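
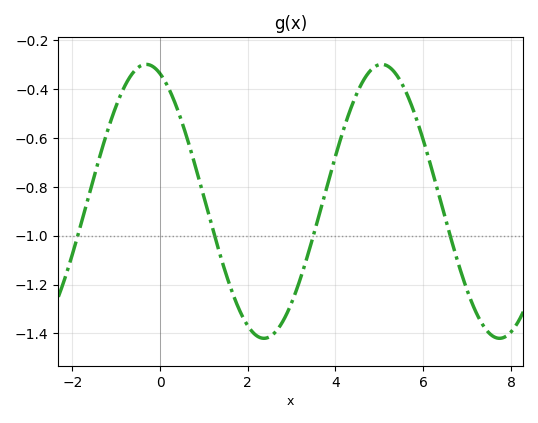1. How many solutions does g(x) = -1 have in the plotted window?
4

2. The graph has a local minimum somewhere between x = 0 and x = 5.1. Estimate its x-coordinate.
2.37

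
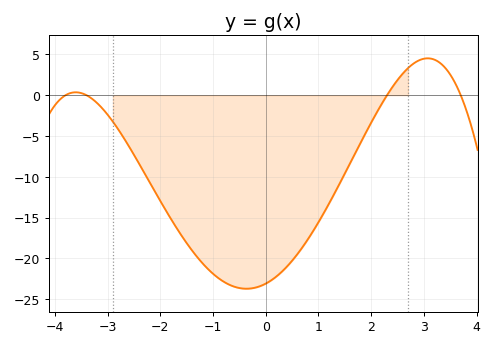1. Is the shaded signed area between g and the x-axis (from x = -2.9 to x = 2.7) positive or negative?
negative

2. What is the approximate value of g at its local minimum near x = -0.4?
-23.7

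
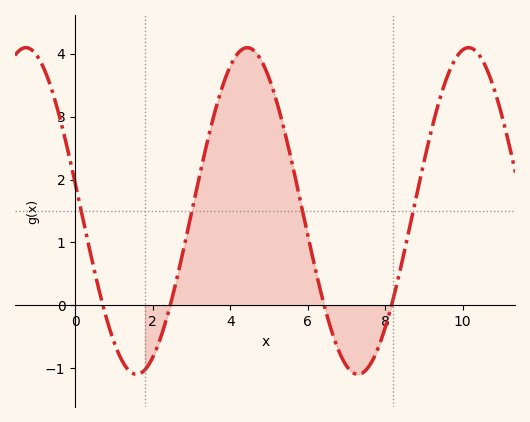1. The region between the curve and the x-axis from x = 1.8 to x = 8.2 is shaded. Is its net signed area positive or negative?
positive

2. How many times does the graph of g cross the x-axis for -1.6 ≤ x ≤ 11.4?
4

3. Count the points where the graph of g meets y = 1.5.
4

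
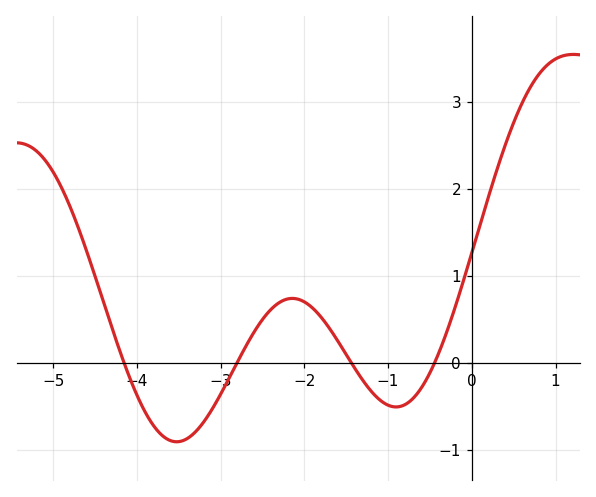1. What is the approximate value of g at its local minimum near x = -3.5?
-0.911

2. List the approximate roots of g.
-4.15, -2.8, -1.44, -0.443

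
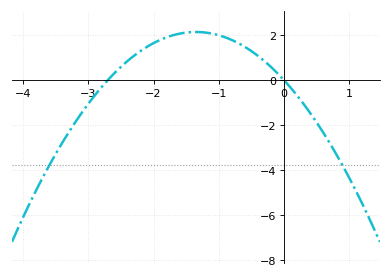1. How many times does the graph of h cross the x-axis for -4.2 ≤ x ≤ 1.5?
2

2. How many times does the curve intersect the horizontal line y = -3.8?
2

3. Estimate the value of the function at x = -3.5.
-3.2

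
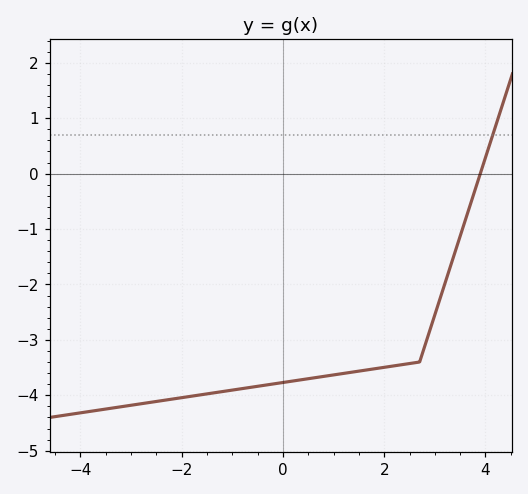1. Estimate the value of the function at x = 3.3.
-1.7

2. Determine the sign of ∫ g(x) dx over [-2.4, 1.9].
negative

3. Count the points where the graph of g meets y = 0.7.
1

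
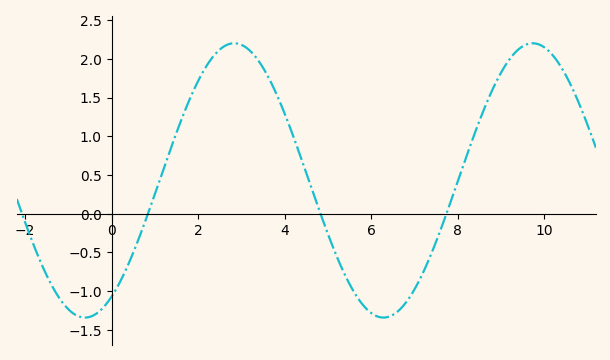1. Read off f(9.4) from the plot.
2.12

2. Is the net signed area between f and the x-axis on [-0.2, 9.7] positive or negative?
positive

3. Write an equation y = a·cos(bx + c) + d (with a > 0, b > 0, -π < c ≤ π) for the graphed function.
y = 1.77cos(0.91x - 2.58) + 0.43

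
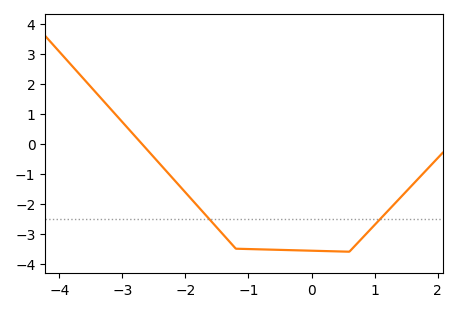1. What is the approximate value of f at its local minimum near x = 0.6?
-3.6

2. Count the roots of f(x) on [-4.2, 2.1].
1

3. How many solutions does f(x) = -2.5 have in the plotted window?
2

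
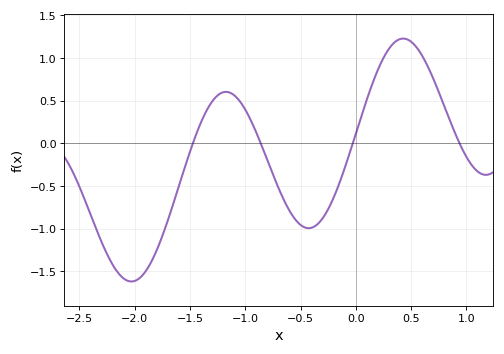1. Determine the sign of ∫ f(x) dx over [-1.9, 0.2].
negative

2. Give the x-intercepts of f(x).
-1.47, -0.861, -0.029, 0.937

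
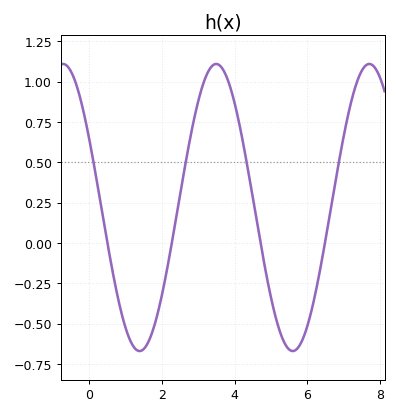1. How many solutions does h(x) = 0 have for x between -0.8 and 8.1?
4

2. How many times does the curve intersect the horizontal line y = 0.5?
4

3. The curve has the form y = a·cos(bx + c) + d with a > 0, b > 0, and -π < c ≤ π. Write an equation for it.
y = 0.89cos(1.49x + 1.08) + 0.22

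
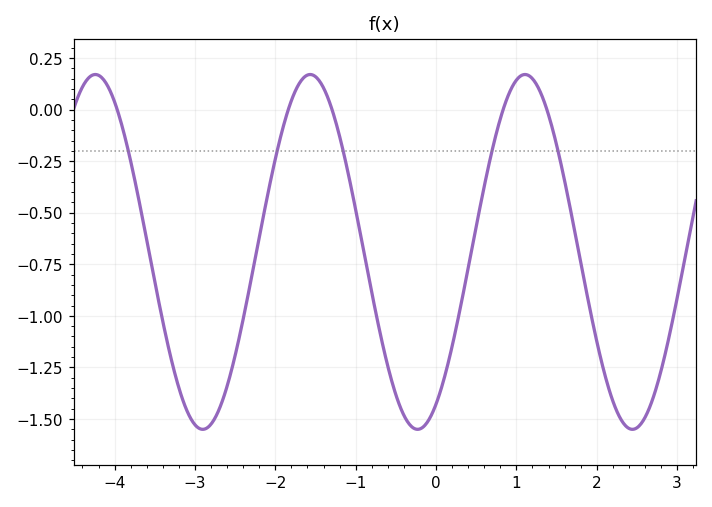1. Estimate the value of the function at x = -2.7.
-1.46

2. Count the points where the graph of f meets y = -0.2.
5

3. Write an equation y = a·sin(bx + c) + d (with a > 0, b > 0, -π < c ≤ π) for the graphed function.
y = 0.86sin(2.4x - 1) - 0.69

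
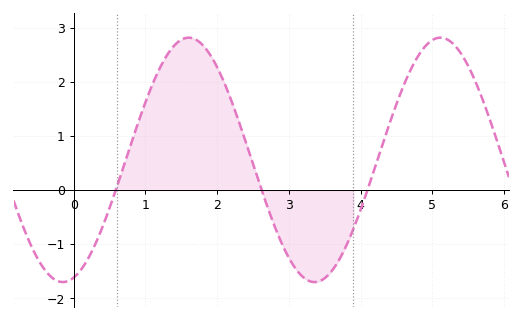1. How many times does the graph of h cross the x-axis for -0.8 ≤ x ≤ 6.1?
3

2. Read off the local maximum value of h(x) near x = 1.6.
2.8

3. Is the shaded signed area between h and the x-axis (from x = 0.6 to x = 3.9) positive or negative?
positive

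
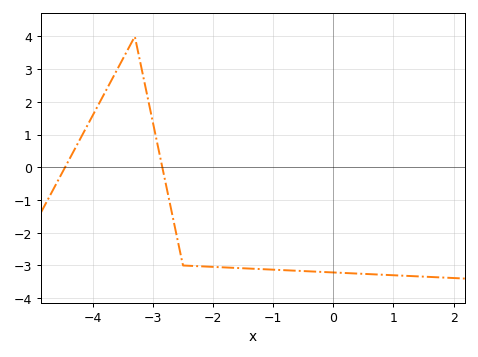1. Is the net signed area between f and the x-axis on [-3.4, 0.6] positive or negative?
negative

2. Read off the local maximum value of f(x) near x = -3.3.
4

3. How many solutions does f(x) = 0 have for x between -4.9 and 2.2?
2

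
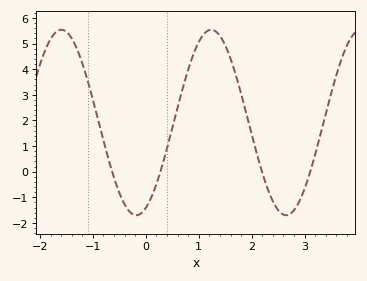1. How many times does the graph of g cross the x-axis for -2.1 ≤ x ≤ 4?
4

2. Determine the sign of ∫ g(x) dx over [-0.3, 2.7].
positive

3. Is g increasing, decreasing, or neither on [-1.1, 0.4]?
neither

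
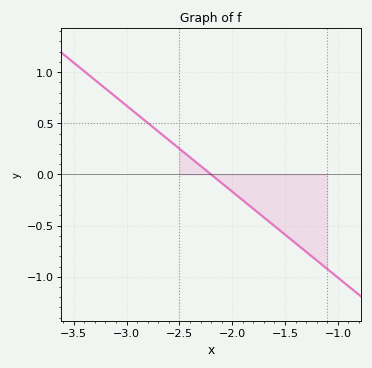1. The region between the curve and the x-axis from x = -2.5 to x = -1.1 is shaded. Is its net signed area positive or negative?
negative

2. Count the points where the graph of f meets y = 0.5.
1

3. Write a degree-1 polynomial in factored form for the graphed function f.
y = -0.84(x + 2.2)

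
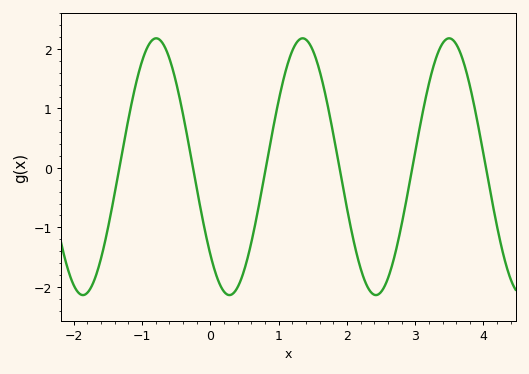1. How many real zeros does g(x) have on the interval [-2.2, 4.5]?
6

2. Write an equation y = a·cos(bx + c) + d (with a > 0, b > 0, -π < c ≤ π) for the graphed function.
y = 2.16cos(2.93x + 2.32) + 0.02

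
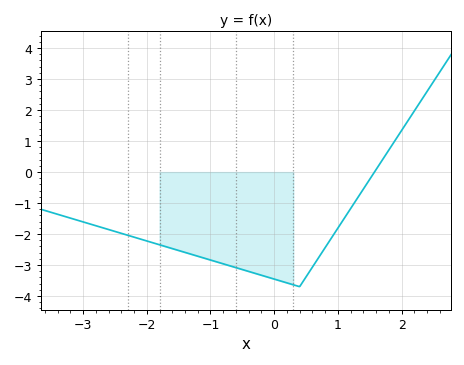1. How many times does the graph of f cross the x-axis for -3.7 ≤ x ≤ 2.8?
1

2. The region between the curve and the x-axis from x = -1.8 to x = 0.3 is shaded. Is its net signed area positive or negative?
negative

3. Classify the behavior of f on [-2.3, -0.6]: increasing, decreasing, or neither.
decreasing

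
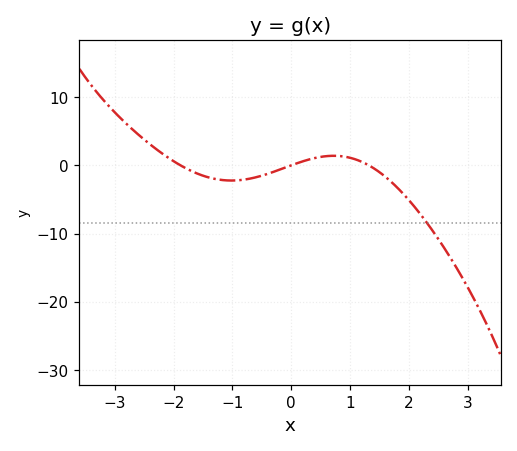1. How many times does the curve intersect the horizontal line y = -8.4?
1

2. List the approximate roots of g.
-1.89, 0, 1.32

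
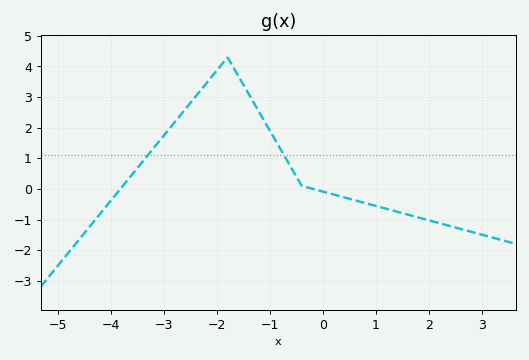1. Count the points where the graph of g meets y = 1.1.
2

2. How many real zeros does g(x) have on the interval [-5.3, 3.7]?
2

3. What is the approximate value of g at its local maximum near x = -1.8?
4.3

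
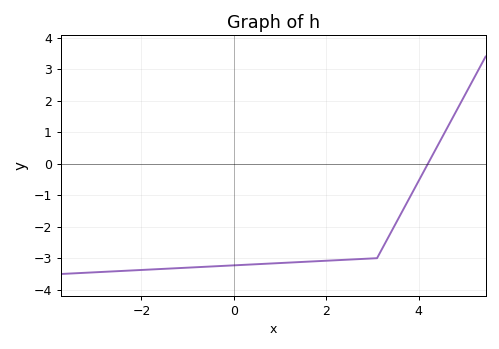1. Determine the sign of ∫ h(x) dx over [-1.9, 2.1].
negative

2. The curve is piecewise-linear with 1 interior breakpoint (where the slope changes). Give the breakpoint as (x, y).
(3.1, -3)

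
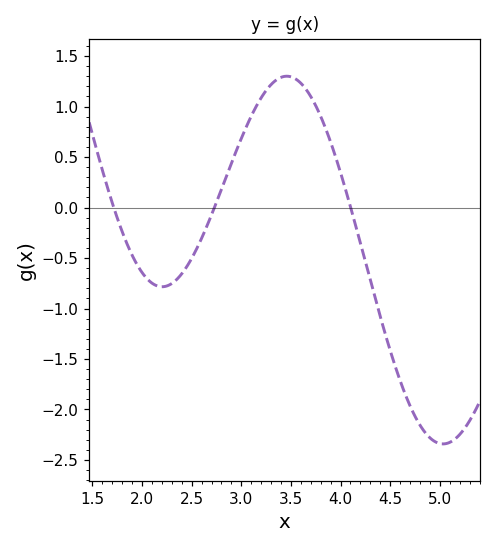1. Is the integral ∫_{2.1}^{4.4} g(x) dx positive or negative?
positive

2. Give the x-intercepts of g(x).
1.7, 2.7, 4.1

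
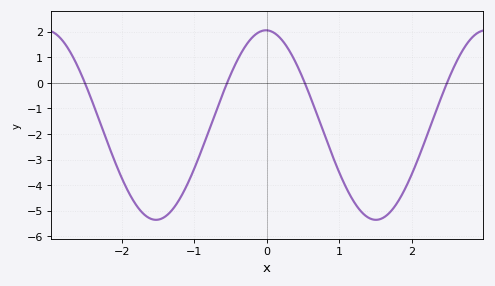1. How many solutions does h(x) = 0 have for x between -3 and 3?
4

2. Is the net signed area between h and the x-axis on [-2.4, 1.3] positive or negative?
negative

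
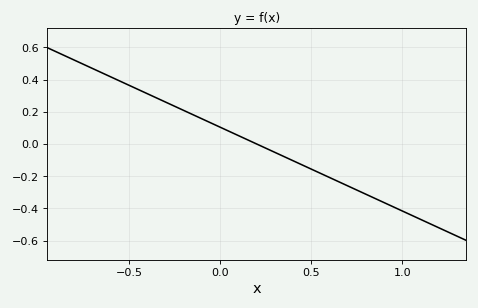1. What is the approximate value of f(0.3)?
-0.06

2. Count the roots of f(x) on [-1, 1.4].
1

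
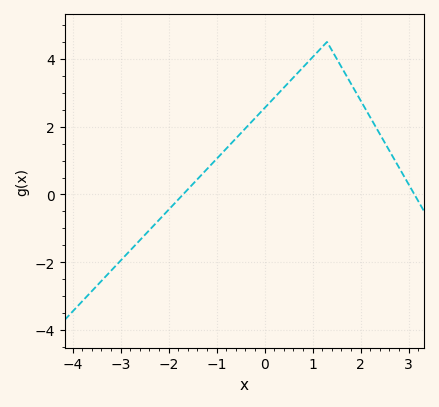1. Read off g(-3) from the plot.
-2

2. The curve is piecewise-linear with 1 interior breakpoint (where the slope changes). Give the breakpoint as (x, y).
(1.3, 4.5)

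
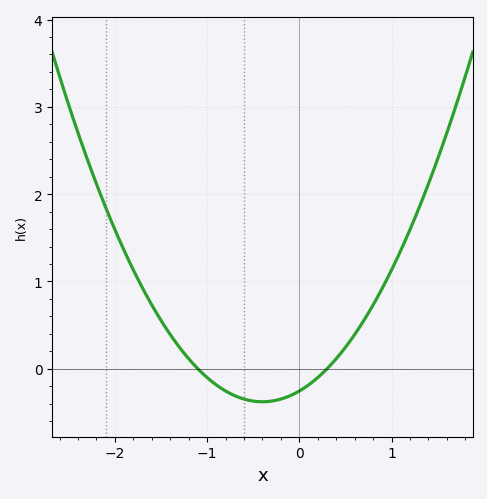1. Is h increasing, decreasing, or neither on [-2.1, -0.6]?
decreasing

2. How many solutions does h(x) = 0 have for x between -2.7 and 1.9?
2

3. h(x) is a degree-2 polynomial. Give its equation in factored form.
y = 0.77(x + 1.1)(x - 0.3)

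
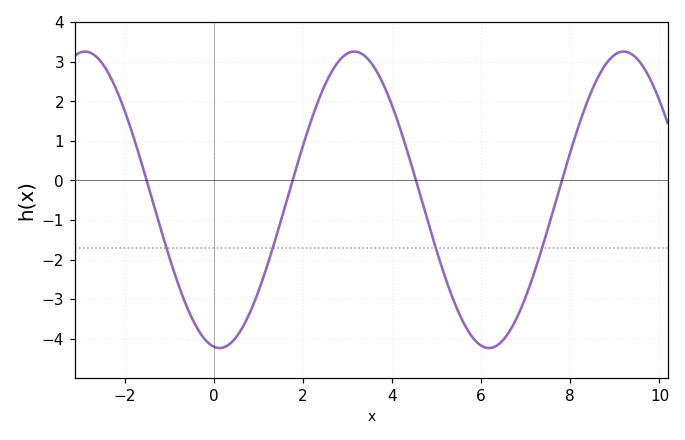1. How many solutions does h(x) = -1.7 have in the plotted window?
4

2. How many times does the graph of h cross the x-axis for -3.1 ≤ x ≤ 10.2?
4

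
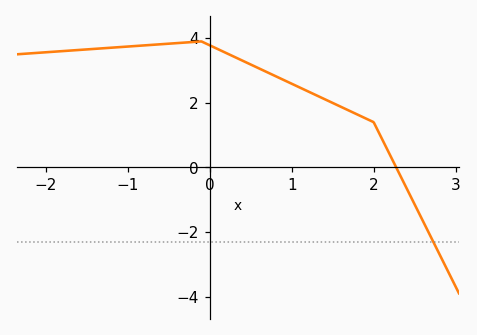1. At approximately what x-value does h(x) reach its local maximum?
-0.1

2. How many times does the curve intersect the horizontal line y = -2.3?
1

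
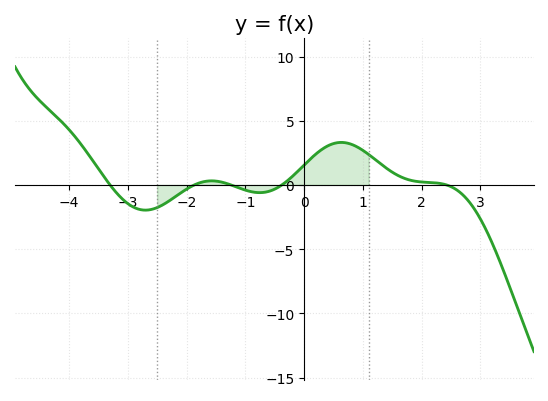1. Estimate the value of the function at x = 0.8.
3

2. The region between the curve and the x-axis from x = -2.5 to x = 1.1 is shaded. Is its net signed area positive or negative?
positive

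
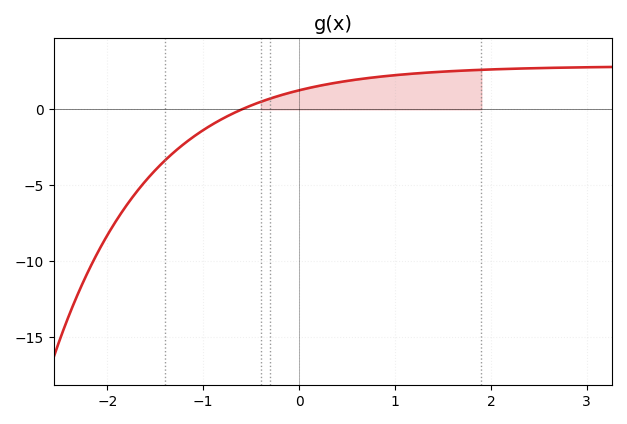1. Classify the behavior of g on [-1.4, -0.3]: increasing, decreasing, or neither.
increasing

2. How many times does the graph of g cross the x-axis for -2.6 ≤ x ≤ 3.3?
1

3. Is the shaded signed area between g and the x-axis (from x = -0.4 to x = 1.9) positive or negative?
positive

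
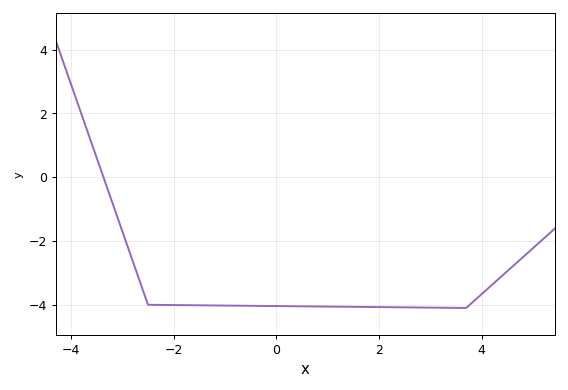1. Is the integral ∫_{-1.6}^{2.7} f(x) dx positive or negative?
negative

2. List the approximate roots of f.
-3.4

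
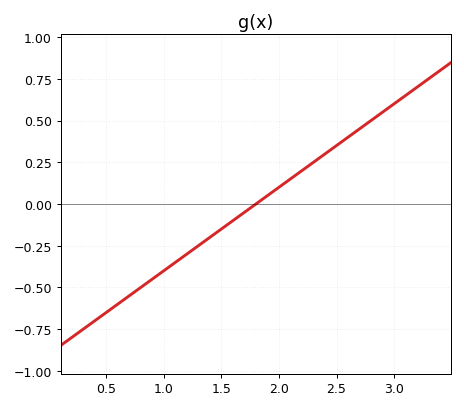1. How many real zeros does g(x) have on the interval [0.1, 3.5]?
1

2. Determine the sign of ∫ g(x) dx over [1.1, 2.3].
negative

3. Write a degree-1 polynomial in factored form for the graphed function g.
y = 0.5(x - 1.8)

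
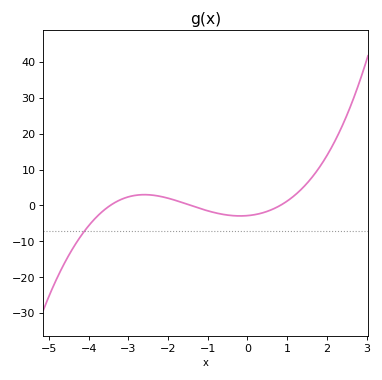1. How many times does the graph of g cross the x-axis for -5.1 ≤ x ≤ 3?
3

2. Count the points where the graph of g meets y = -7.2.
1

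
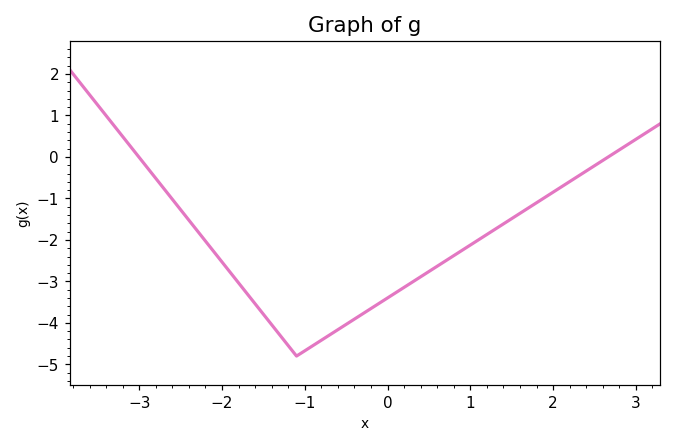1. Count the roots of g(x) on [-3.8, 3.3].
2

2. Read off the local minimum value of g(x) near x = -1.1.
-4.8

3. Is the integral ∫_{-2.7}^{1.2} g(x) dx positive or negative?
negative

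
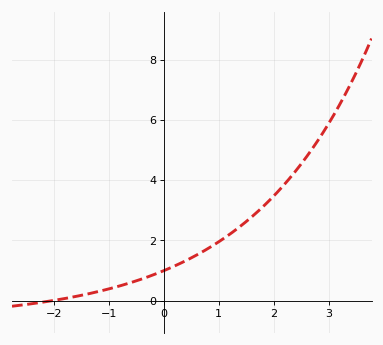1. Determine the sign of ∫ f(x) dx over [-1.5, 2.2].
positive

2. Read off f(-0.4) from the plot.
0.724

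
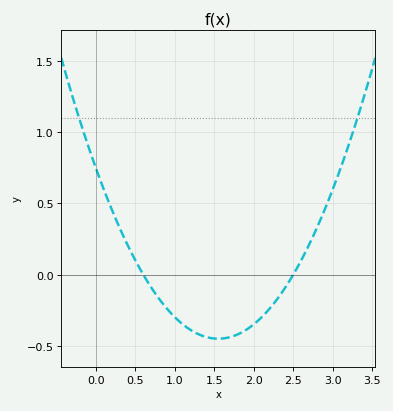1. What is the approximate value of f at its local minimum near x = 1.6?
-0.451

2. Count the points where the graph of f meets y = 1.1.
2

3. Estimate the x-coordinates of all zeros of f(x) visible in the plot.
0.6, 2.5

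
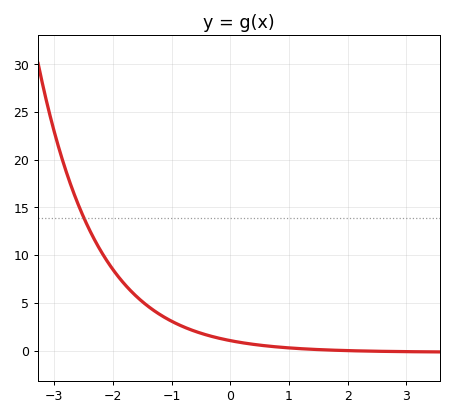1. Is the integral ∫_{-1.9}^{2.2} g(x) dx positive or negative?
positive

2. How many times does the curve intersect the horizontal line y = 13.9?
1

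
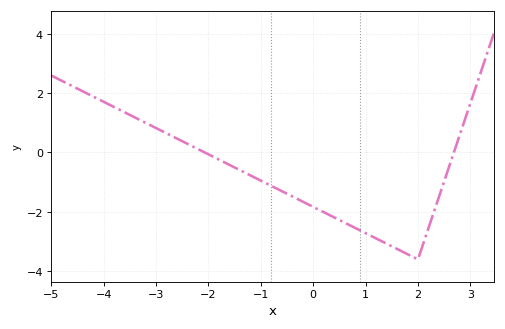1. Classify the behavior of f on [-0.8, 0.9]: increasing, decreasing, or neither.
decreasing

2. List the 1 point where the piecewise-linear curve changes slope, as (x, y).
(2, -3.6)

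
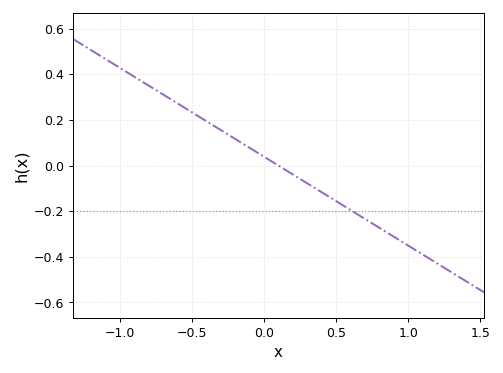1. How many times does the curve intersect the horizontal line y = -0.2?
1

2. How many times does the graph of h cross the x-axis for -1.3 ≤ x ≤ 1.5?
1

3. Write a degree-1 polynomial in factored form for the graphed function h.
y = -0.39(x - 0.1)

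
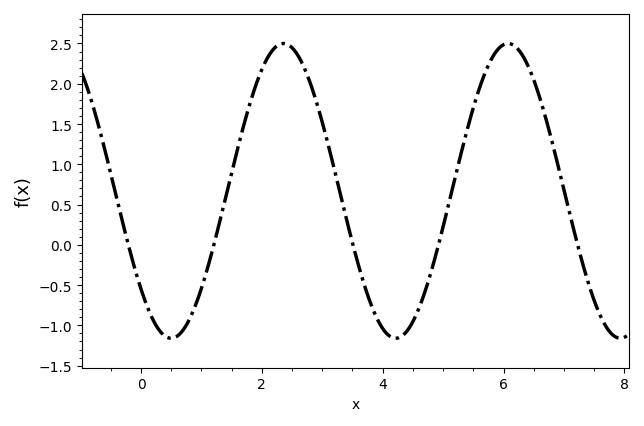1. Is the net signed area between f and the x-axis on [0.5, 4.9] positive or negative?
positive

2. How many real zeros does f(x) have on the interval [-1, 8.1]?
5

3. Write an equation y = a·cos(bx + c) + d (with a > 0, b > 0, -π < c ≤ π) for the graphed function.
y = 1.83cos(1.7x + 2.3) + 0.67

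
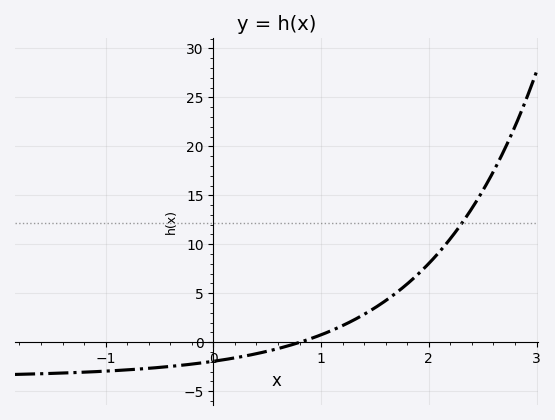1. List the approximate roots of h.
0.805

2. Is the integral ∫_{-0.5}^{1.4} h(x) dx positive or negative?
negative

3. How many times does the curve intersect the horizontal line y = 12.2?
1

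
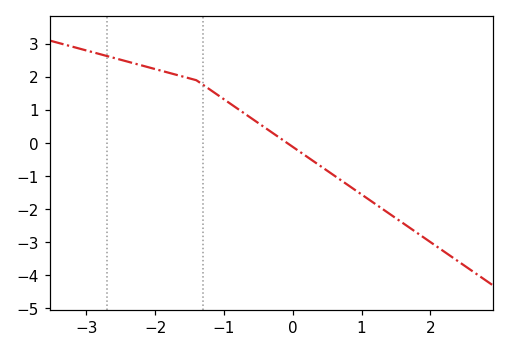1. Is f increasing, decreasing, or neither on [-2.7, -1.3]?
decreasing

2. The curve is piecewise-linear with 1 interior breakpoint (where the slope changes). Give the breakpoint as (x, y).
(-1.4, 1.9)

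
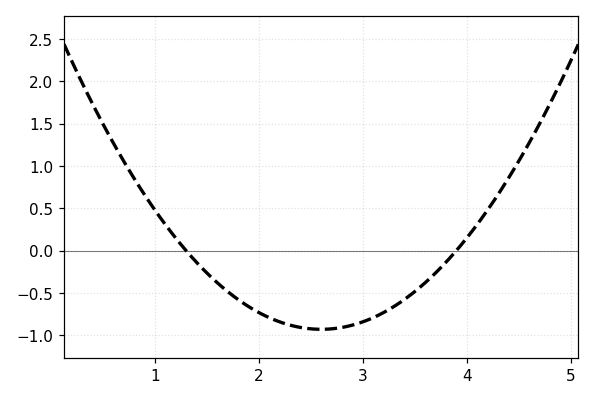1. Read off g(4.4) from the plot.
0.853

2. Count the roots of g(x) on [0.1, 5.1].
2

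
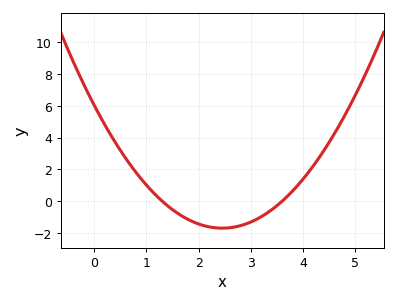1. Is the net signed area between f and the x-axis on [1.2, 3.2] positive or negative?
negative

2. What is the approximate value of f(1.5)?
-0.6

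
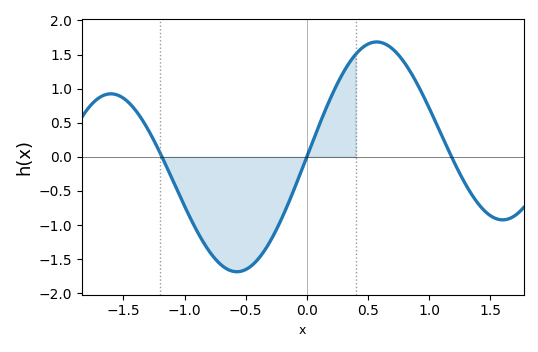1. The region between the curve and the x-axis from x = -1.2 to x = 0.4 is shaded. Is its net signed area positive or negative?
negative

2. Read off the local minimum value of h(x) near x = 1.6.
-0.9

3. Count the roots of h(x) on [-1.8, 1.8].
3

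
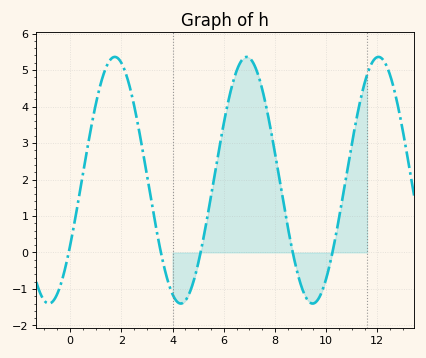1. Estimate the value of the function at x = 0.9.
3.71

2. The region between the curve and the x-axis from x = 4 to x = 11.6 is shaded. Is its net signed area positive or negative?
positive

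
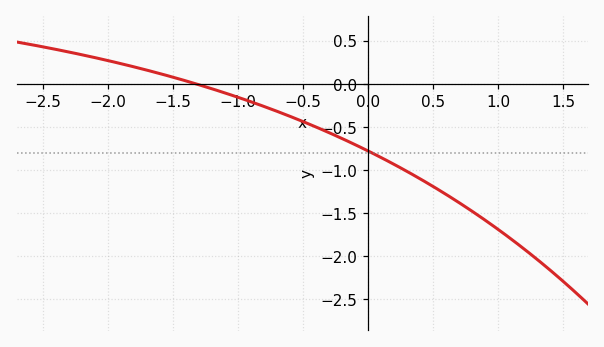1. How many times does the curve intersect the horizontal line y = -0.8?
1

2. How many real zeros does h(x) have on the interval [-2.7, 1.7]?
1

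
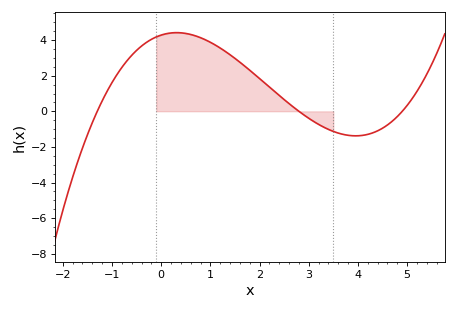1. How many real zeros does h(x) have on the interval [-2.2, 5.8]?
3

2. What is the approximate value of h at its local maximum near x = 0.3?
4.42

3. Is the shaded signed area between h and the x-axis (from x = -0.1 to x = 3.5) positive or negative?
positive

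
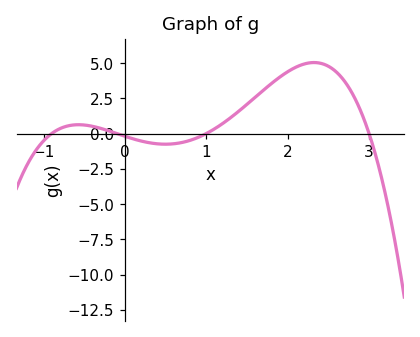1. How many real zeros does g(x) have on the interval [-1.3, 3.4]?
4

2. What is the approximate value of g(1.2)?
0.8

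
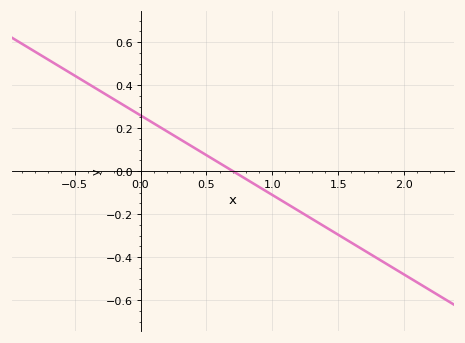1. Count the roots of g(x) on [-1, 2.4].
1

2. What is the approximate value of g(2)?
-0.48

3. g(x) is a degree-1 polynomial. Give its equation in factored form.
y = -0.37(x - 0.7)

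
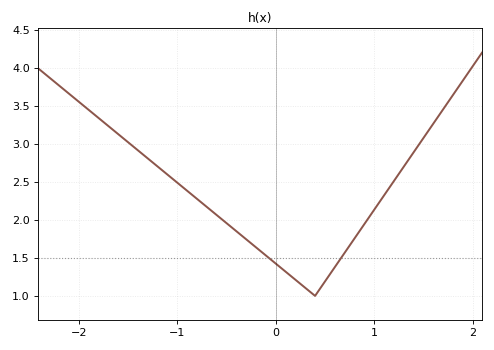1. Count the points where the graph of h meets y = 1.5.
2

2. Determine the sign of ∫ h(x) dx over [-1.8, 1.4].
positive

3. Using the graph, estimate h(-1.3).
2.81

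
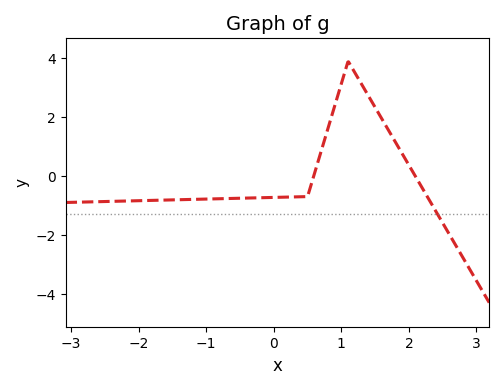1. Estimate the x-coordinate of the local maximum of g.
1.1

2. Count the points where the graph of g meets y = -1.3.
1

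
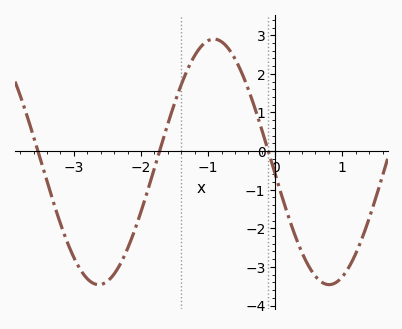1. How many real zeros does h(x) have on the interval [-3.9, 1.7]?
3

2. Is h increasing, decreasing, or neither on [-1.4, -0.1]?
neither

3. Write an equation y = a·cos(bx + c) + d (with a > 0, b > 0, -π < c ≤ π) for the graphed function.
y = 3.18cos(1.8x + 1.7) - 0.28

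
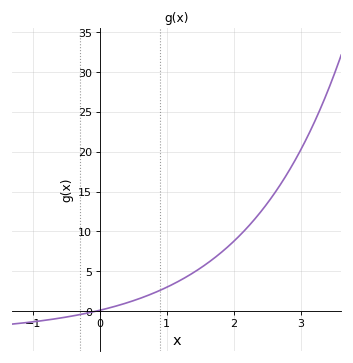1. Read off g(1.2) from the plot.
4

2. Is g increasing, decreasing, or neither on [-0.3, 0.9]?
increasing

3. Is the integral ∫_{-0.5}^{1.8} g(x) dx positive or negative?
positive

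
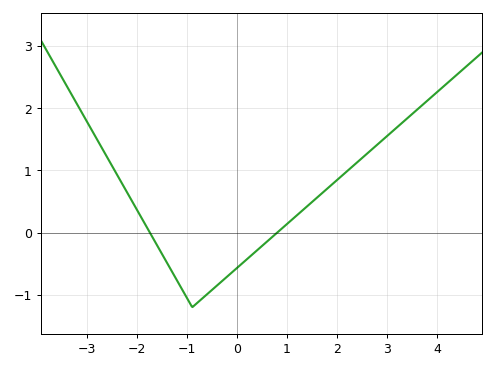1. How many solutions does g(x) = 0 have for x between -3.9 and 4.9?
2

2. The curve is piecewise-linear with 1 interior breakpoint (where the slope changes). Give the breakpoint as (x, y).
(-0.9, -1.2)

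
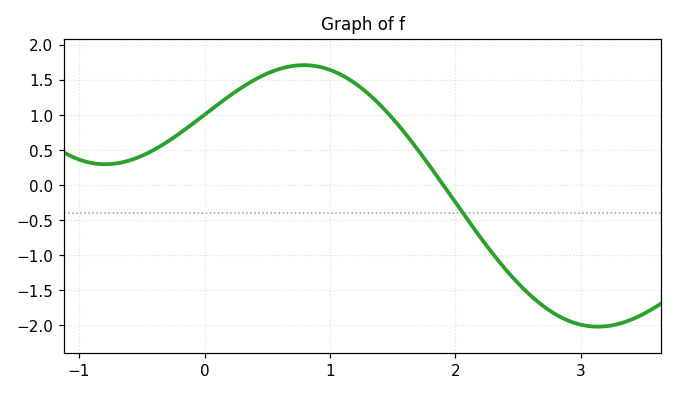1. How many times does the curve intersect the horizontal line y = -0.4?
1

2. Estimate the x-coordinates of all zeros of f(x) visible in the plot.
1.9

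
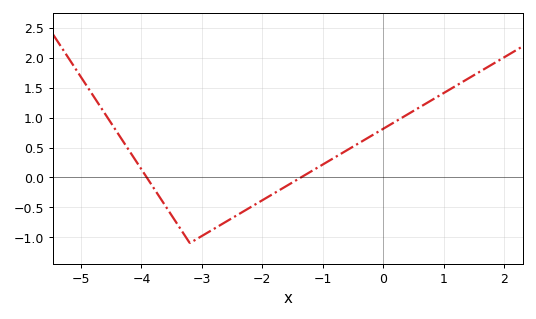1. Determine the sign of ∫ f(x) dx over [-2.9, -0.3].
negative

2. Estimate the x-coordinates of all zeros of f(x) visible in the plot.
-4, -1.4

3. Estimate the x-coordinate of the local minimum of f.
-3.2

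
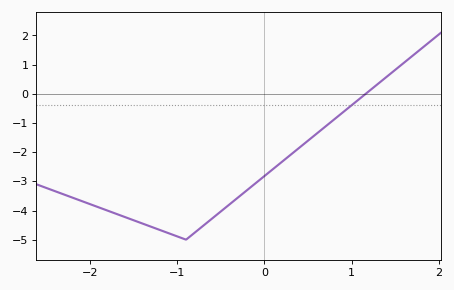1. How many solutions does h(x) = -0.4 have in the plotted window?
1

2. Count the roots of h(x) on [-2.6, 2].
1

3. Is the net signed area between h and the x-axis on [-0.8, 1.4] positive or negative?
negative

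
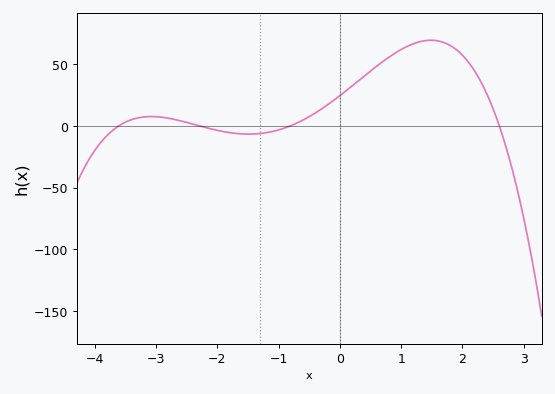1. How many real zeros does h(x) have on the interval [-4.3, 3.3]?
4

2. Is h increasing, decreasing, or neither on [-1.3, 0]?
increasing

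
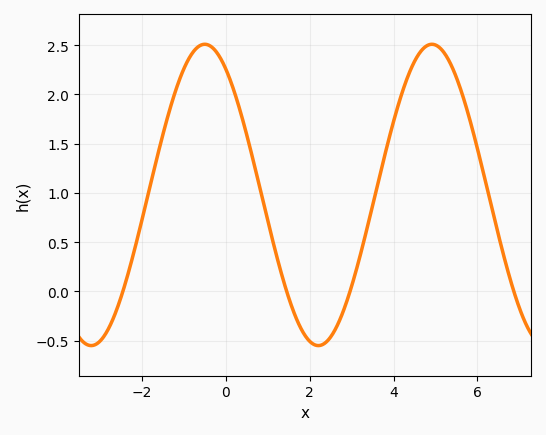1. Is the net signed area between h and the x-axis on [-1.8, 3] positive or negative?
positive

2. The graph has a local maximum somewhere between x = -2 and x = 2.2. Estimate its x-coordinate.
-0.4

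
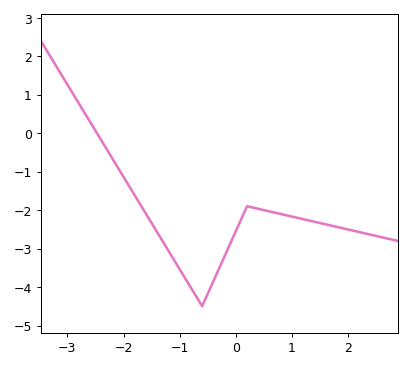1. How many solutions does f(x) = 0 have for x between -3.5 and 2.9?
1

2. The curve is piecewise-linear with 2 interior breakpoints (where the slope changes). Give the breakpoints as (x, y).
(-0.6, -4.5); (0.2, -1.9)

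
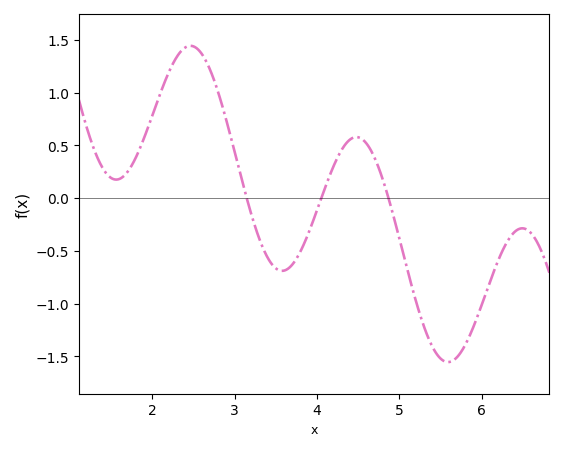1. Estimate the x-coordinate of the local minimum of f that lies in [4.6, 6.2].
5.59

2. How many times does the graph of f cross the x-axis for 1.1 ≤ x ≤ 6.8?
3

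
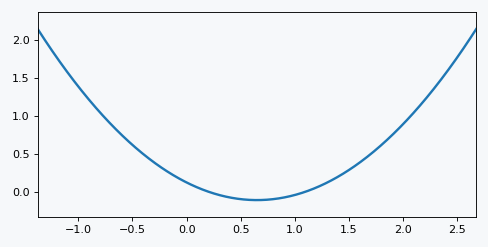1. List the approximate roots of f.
0.2, 1.1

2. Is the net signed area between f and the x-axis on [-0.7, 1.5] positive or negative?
positive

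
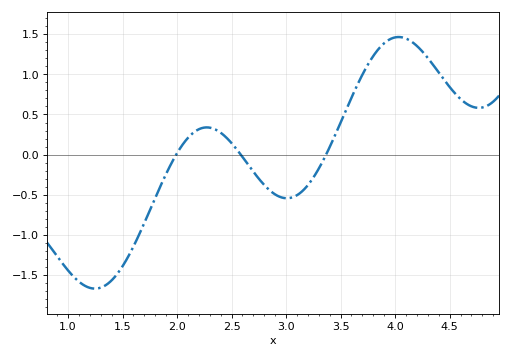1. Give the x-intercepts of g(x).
2, 2.6, 3.4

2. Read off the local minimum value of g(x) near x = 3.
-0.55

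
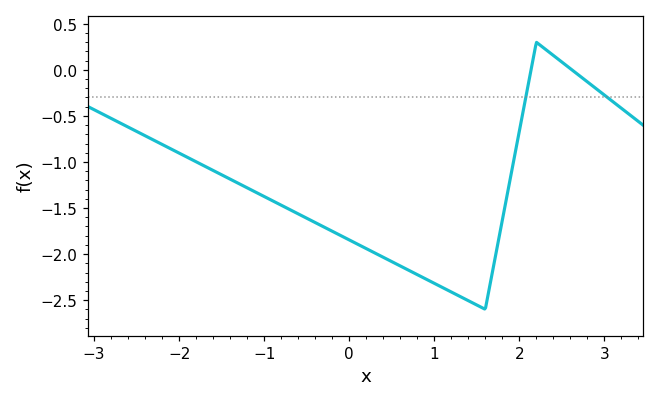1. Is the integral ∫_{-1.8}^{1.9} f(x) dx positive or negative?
negative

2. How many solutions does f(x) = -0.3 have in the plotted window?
2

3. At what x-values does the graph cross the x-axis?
2.14, 2.62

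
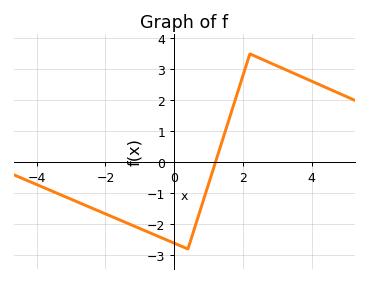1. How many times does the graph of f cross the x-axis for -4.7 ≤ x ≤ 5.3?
1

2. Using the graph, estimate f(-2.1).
-1.62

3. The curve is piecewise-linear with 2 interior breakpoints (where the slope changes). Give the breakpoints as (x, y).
(0.4, -2.8); (2.2, 3.5)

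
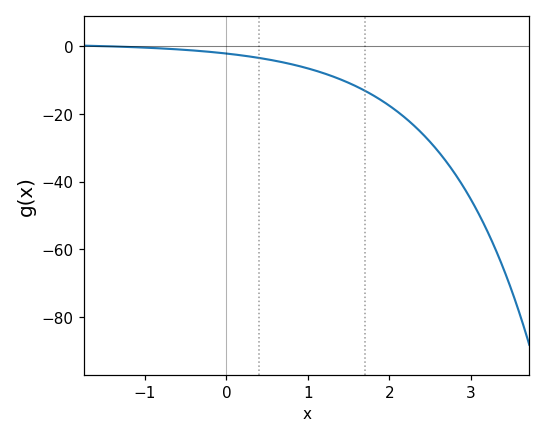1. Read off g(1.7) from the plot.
-13.1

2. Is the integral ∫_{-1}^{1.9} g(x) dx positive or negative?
negative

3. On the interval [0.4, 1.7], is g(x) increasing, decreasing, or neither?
decreasing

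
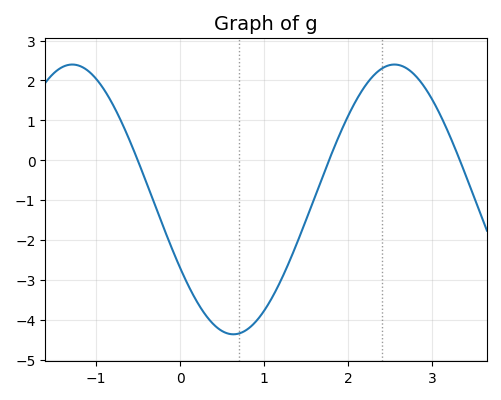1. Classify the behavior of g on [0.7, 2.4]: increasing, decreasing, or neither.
increasing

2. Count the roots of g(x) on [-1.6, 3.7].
3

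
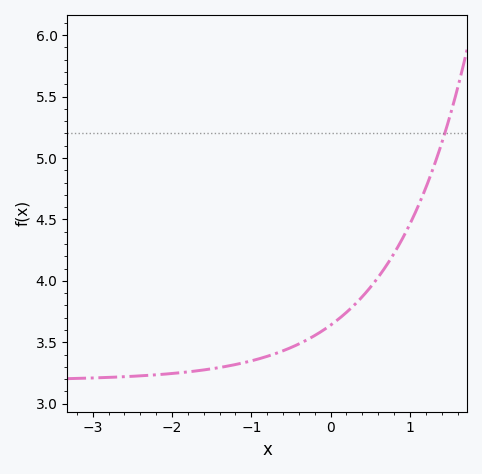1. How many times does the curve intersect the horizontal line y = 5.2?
1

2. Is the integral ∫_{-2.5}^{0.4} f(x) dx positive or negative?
positive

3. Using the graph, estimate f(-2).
3.25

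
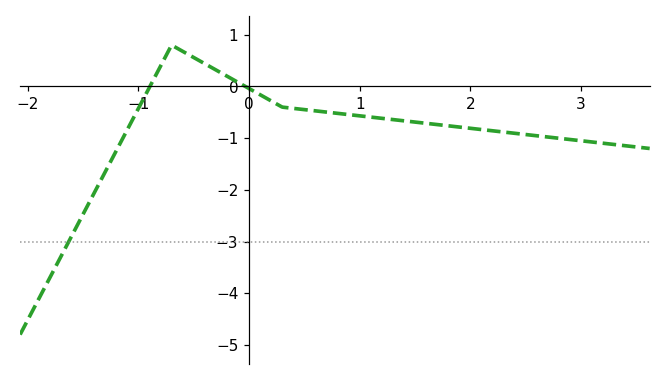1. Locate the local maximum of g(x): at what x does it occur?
-0.7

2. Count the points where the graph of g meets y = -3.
1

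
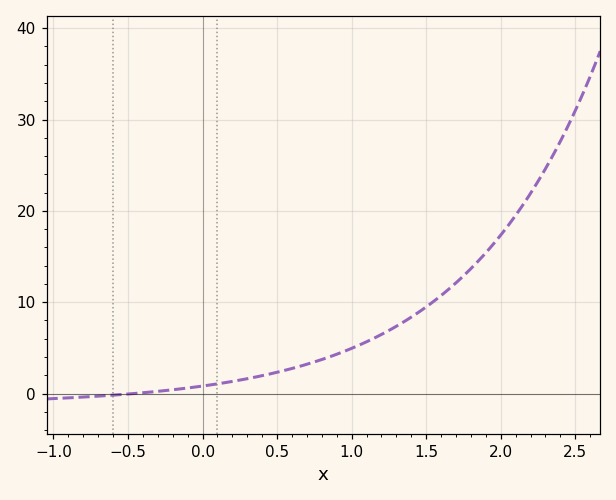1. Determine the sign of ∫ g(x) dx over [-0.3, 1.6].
positive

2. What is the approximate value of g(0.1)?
1.06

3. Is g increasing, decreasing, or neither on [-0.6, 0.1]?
increasing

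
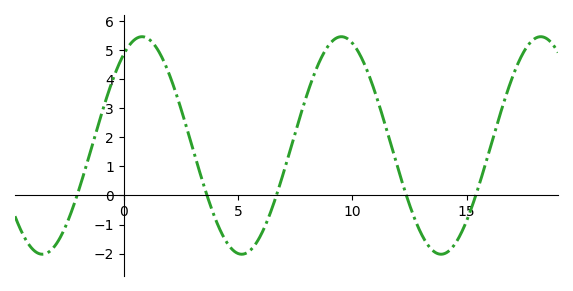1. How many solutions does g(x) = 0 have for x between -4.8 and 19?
5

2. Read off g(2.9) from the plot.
1.9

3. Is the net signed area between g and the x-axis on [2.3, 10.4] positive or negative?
positive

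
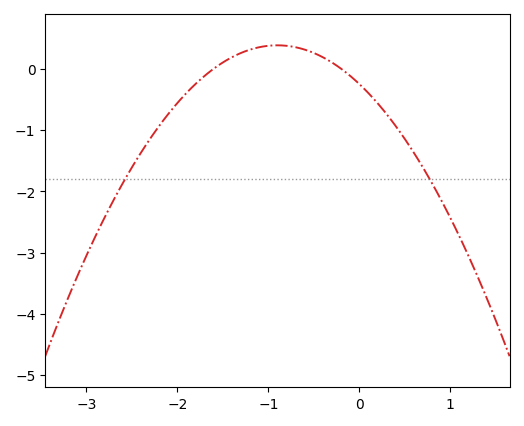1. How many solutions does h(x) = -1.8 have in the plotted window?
2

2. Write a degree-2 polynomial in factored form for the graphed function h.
y = -0.78(x + 1.6)(x + 0.2)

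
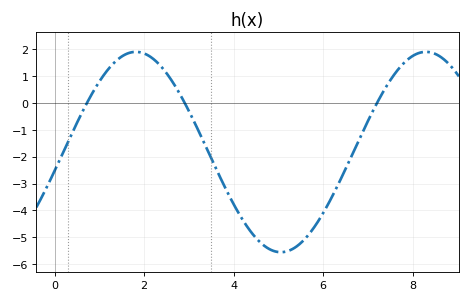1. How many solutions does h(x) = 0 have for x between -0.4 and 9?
3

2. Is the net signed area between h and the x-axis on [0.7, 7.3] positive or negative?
negative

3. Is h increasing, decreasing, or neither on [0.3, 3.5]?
neither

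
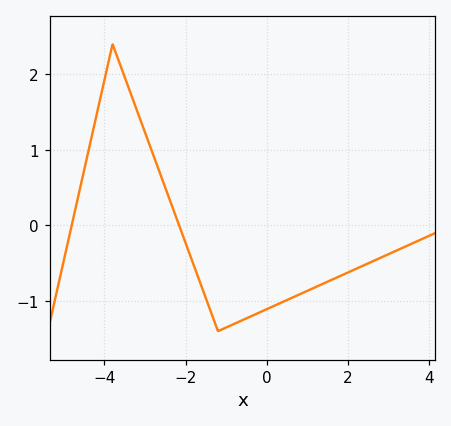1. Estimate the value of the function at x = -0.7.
-1.3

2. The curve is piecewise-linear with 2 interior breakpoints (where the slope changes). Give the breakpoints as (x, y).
(-3.8, 2.4); (-1.2, -1.4)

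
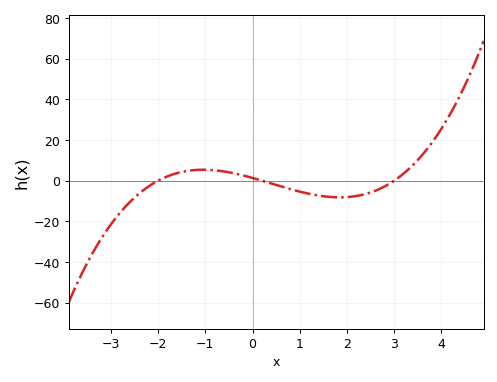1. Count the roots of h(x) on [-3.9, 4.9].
3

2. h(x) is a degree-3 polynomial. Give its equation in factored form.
y = 1.12(x + 2)(x - 0.2)(x - 3)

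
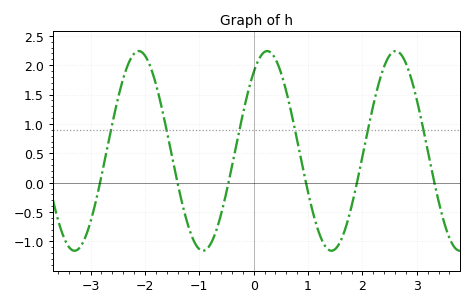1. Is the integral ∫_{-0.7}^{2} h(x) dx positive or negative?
positive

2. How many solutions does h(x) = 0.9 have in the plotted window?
6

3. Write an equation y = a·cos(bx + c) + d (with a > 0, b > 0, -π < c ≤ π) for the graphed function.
y = 1.7cos(2.7x - 0.66) + 0.54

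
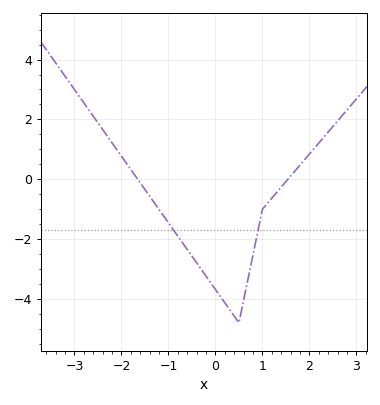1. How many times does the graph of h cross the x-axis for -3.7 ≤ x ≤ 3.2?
2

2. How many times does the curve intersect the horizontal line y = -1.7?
2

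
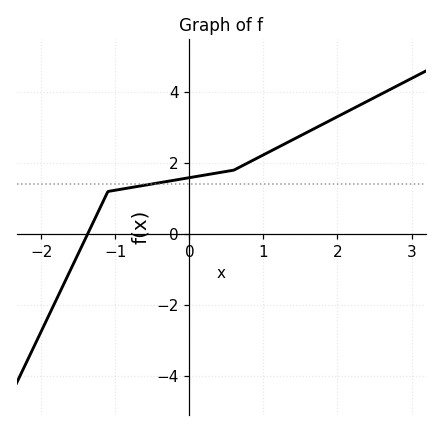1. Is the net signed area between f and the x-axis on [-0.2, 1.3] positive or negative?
positive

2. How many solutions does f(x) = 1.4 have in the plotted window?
1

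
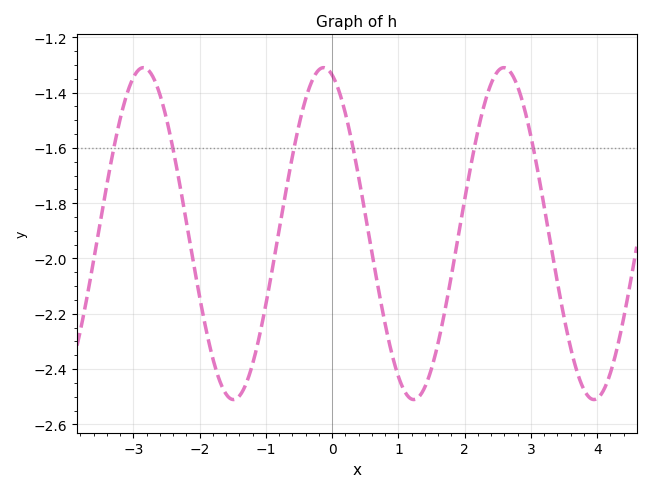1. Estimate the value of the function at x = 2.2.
-1.54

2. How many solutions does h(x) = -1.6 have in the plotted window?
6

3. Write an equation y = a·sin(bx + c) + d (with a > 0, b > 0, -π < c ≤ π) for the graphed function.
y = 0.6sin(2.3x + 1.9) - 1.91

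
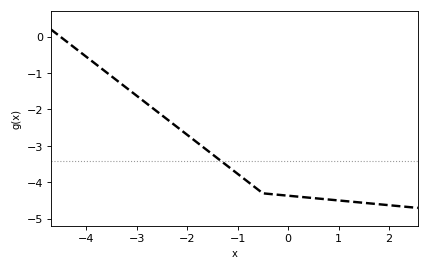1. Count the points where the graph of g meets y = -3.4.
1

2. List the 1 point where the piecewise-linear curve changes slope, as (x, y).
(-0.5, -4.3)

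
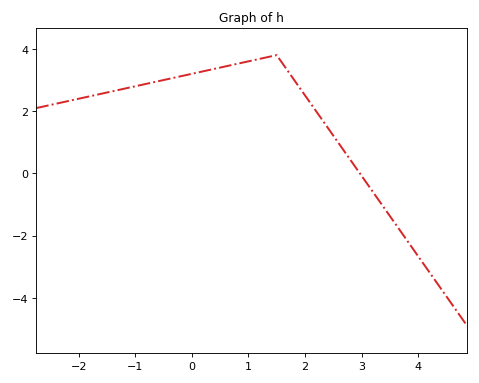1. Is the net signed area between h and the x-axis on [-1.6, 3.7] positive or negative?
positive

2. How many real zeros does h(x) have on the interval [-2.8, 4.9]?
1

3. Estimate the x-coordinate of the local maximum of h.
1.4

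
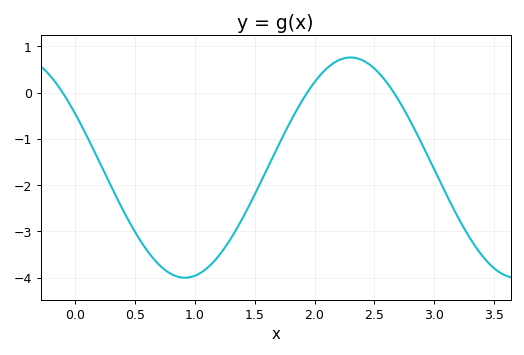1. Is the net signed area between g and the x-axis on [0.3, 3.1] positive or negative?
negative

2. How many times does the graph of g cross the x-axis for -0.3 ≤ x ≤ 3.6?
3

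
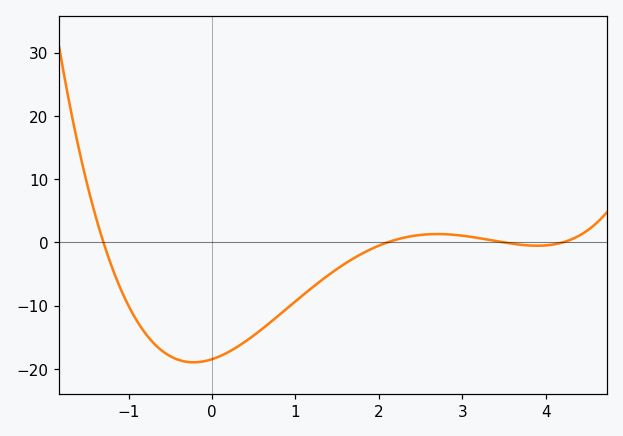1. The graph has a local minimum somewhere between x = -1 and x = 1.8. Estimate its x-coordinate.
-0.2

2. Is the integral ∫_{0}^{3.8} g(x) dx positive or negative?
negative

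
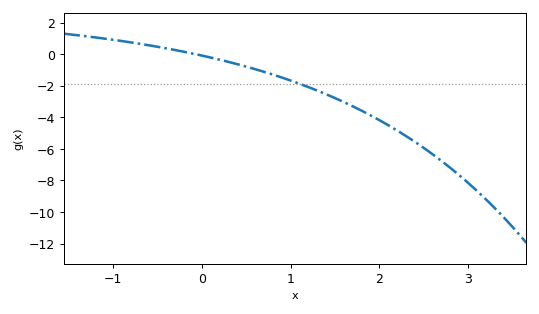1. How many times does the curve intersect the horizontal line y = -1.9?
1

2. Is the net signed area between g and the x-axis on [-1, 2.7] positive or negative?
negative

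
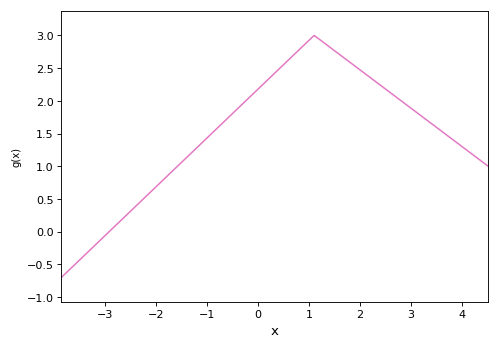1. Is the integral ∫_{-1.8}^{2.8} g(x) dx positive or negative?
positive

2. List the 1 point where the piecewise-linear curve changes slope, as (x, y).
(1.1, 3)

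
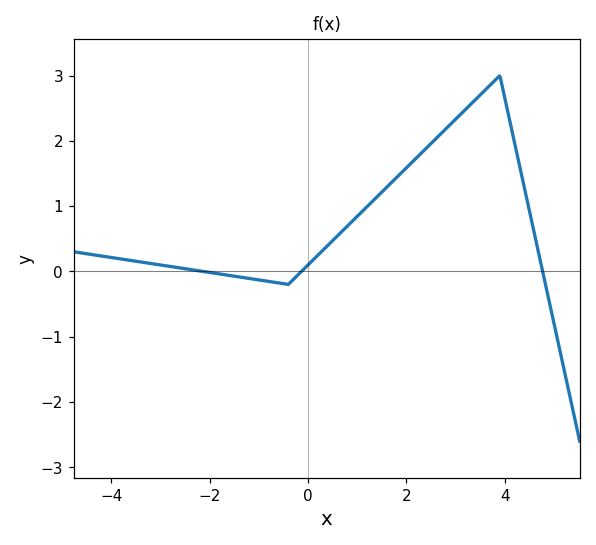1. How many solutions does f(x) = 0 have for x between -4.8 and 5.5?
3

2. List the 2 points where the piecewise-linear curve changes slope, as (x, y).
(-0.4, -0.2); (3.9, 3)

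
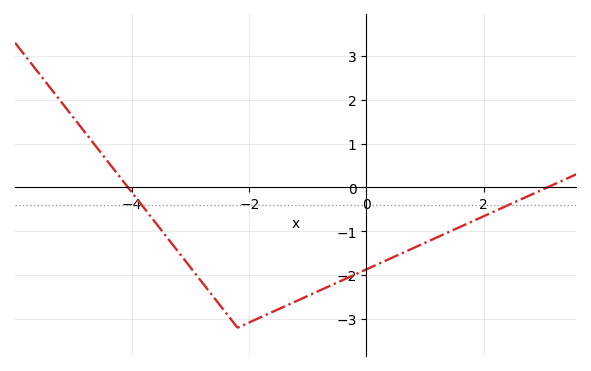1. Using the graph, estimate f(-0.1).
-1.9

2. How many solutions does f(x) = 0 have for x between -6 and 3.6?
2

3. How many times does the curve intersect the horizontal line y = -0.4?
2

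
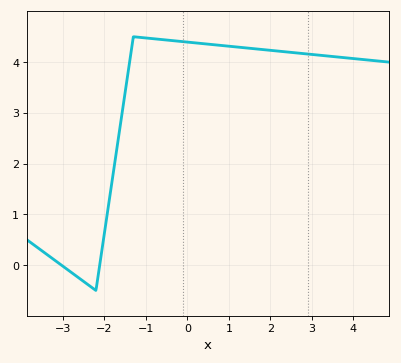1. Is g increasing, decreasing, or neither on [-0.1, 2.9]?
decreasing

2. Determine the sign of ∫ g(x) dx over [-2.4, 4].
positive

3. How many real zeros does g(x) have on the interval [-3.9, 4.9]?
2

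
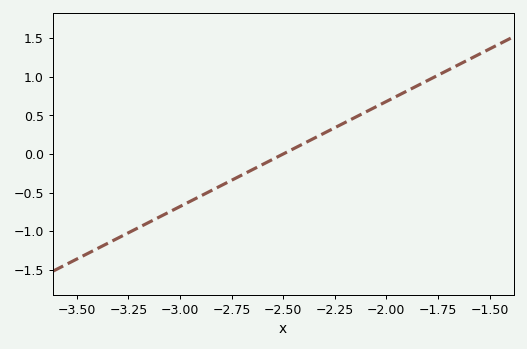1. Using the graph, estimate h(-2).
0.68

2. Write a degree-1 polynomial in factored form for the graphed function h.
y = 1.36(x + 2.5)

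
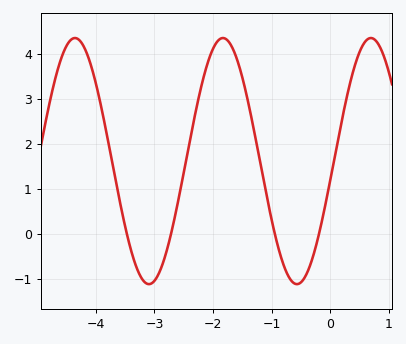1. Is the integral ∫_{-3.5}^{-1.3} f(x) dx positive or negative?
positive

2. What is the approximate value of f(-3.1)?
-1.1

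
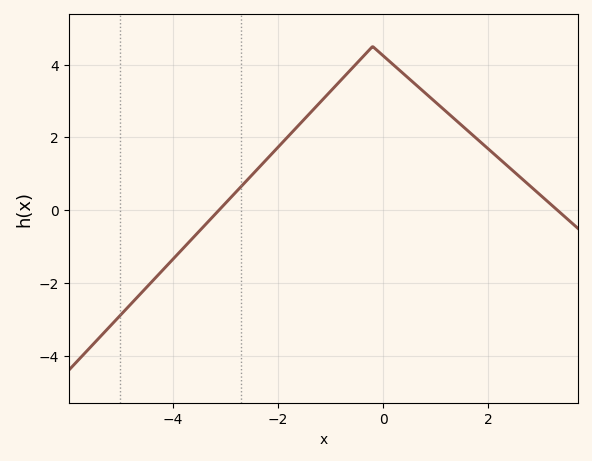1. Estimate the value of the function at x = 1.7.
2.07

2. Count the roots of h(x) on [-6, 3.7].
2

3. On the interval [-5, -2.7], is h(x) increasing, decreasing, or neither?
increasing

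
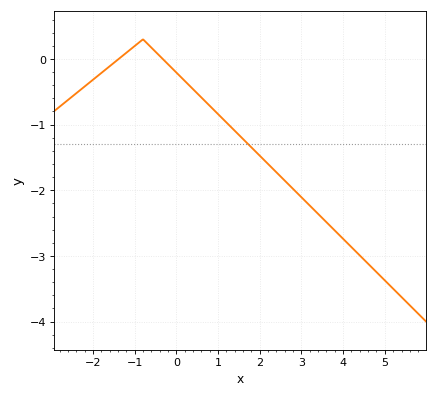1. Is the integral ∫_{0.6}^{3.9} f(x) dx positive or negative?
negative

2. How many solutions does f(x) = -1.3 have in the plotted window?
1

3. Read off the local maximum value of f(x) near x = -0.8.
0.3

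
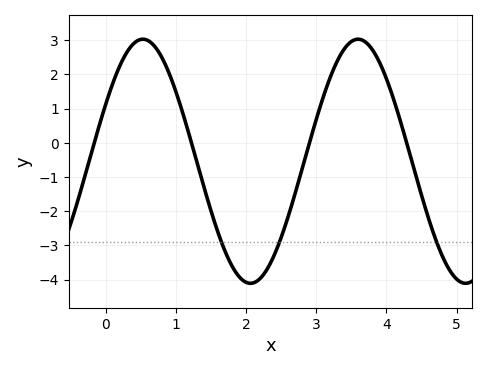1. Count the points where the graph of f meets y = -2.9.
3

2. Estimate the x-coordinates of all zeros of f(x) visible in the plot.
-0.2, 1.2, 2.9, 4.3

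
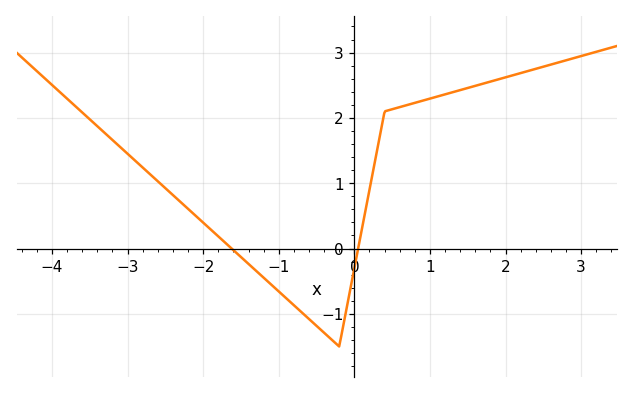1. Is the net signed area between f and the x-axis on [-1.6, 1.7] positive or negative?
positive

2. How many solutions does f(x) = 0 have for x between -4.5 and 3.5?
2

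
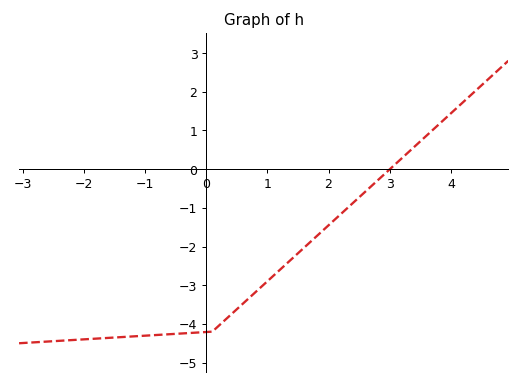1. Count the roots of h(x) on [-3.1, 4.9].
1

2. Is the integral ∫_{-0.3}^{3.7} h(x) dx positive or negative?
negative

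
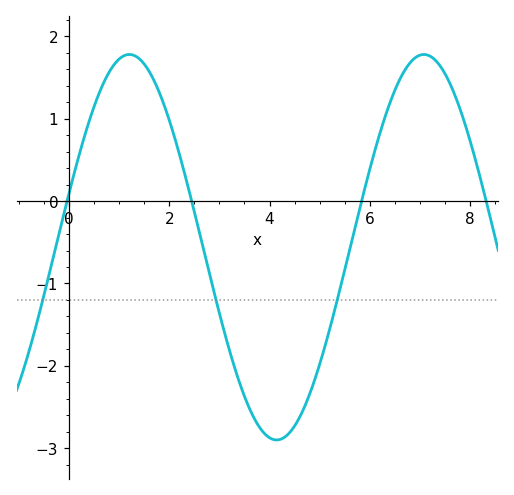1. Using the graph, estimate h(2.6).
-0.4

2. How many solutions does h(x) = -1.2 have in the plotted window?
3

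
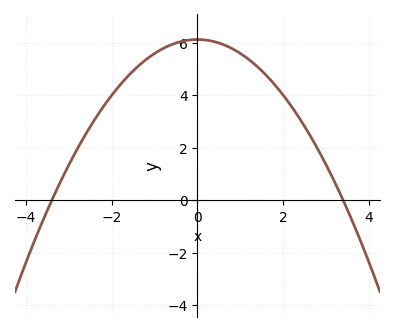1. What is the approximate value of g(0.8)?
5.8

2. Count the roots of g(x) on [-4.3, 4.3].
2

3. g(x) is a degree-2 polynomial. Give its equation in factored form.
y = -0.53(x + 3.4)(x - 3.4)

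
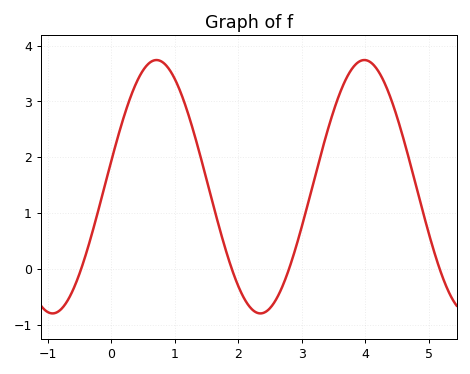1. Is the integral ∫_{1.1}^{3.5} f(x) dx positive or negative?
positive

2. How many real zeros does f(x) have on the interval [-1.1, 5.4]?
4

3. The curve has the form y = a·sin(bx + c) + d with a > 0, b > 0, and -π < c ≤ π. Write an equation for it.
y = 2.27sin(1.9x + 0.2) + 1.47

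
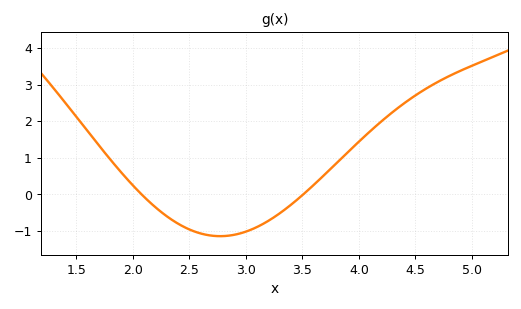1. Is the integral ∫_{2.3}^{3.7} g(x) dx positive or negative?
negative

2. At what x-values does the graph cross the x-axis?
2.1, 3.5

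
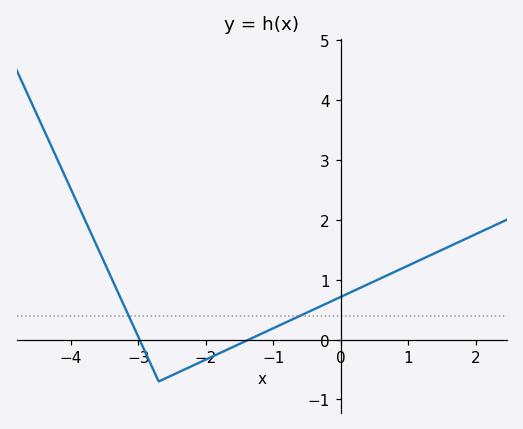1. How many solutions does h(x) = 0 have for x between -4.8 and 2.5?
2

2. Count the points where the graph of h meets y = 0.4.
2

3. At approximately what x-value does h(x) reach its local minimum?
-2.7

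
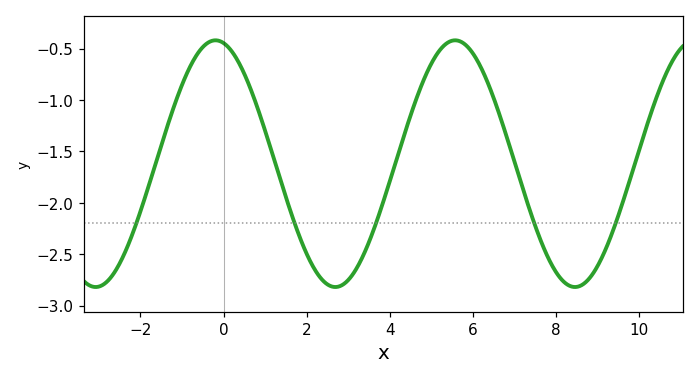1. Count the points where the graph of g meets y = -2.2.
5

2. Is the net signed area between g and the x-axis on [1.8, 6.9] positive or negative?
negative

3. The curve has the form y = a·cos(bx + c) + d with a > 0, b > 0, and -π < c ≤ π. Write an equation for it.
y = 1.2cos(1.1x + 0.21) - 1.62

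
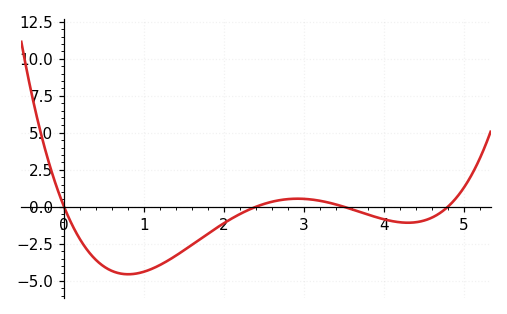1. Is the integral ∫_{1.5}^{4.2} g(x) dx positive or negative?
negative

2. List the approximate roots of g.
0, 2.4, 3.5, 4.8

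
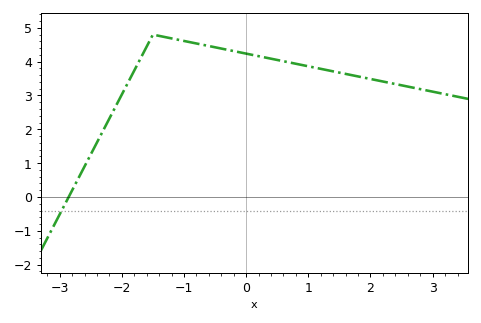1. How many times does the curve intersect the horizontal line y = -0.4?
1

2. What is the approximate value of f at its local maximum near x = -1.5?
4.8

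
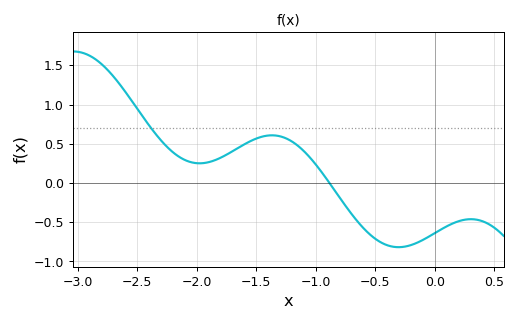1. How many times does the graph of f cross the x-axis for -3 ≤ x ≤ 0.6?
1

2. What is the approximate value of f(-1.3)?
0.6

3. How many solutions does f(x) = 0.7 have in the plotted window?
1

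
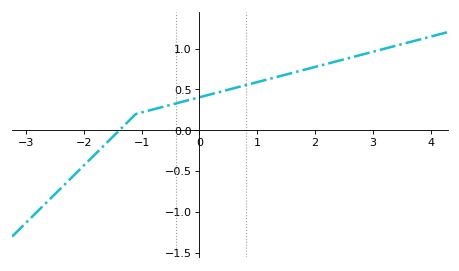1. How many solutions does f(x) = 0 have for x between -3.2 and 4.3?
1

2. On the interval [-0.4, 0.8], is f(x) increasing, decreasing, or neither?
increasing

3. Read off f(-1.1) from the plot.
0.2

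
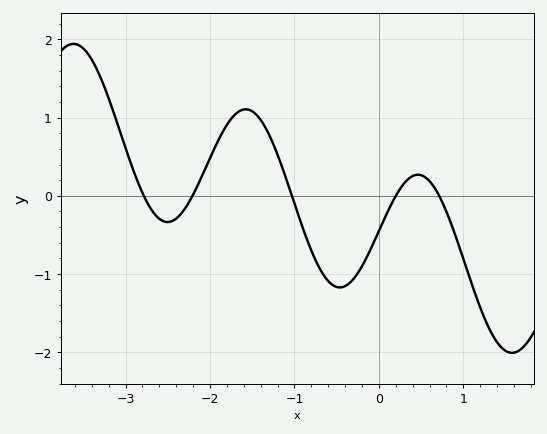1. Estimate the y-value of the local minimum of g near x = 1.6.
-2.01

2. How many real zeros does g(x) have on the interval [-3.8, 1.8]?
5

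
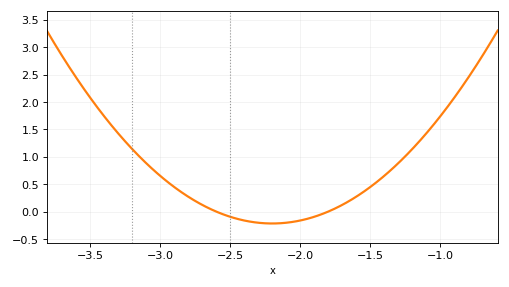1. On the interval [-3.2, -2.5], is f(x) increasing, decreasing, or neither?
decreasing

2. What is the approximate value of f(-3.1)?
0.9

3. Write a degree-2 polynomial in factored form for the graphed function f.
y = 1.36(x + 2.6)(x + 1.8)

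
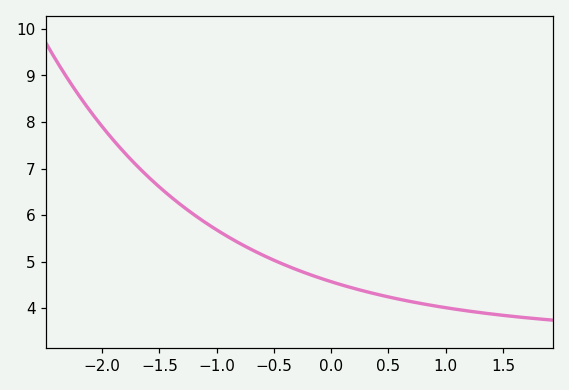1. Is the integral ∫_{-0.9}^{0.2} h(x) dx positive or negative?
positive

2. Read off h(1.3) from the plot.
3.91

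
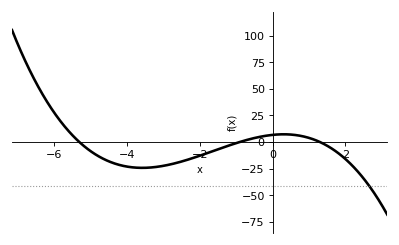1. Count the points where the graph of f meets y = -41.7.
1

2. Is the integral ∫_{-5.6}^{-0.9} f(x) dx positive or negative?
negative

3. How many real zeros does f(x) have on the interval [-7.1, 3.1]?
3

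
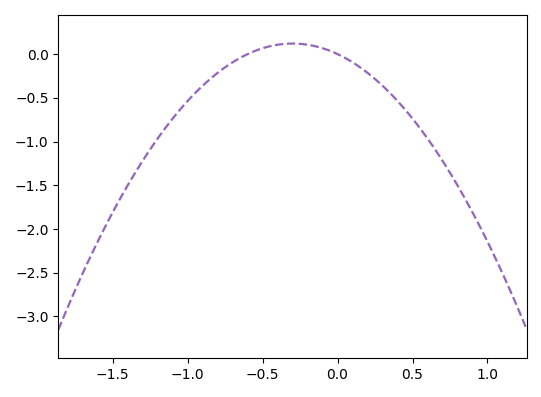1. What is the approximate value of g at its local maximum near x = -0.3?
0.121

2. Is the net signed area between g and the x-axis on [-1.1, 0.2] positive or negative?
negative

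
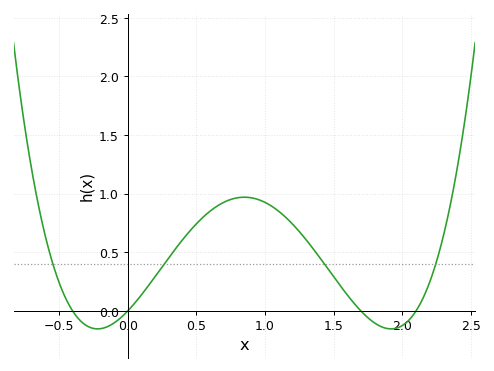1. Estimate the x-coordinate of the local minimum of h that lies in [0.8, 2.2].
1.9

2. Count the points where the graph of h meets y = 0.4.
4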